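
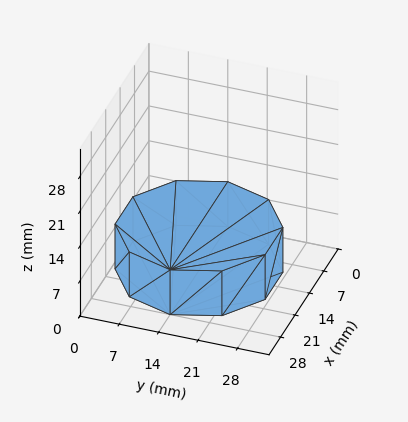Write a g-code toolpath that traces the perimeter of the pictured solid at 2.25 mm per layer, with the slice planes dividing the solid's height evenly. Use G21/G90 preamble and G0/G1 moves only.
Reading the render: the shape is a regular 10-sided prism (a cylinder approximated with 10 flat sides), circumscribed radius ≈ 14 mm, height ≈ 9 mm (dimensions read to the nearest mm from the axis ticks). For the g-code, the solid's height is divided into equal slices at the stated Δz and each level perimeter traced with G1 moves after a G0 lift.

; perimeter-only toolpath
G21 ; units = mm
G90 ; absolute positioning
G28 ; home
; layer 1
G0 Z2.25
G0 X28.00 Y14.00
G1 X25.33 Y22.23
G1 X18.33 Y27.31
G1 X9.67 Y27.31
G1 X2.67 Y22.23
G1 X0.00 Y14.00
G1 X2.67 Y5.77
G1 X9.67 Y0.69
G1 X18.33 Y0.69
G1 X25.33 Y5.77
G1 X28.00 Y14.00
; layer 2
G0 Z4.50
G0 X28.00 Y14.00
G1 X25.33 Y22.23
G1 X18.33 Y27.31
G1 X9.67 Y27.31
G1 X2.67 Y22.23
G1 X0.00 Y14.00
G1 X2.67 Y5.77
G1 X9.67 Y0.69
G1 X18.33 Y0.69
G1 X25.33 Y5.77
G1 X28.00 Y14.00
; layer 3
G0 Z6.75
G0 X28.00 Y14.00
G1 X25.33 Y22.23
G1 X18.33 Y27.31
G1 X9.67 Y27.31
G1 X2.67 Y22.23
G1 X0.00 Y14.00
G1 X2.67 Y5.77
G1 X9.67 Y0.69
G1 X18.33 Y0.69
G1 X25.33 Y5.77
G1 X28.00 Y14.00
; layer 4
G0 Z9.00
G0 X28.00 Y14.00
G1 X25.33 Y22.23
G1 X18.33 Y27.31
G1 X9.67 Y27.31
G1 X2.67 Y22.23
G1 X0.00 Y14.00
G1 X2.67 Y5.77
G1 X9.67 Y0.69
G1 X18.33 Y0.69
G1 X25.33 Y5.77
G1 X28.00 Y14.00
M2 ; end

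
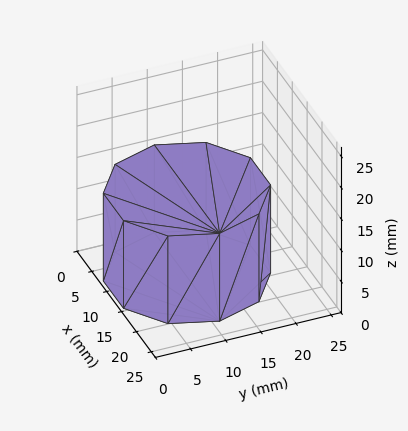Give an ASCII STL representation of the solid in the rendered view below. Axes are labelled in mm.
Reading the render: the shape is a regular 10-sided prism (a cylinder approximated with 10 flat sides), circumscribed radius ≈ 11 mm, height ≈ 14 mm (dimensions read to the nearest mm from the axis ticks). For the STL, each face is triangulated and given an outward normal.

solid part
  facet normal 0.0000 0.0000 -1.0000
    outer loop
      vertex 14.399 21.462 0.000
      vertex 19.899 17.466 0.000
      vertex 22.000 11.000 0.000
    endloop
  endfacet
  facet normal 0.0000 0.0000 -1.0000
    outer loop
      vertex 7.601 21.462 0.000
      vertex 14.399 21.462 0.000
      vertex 22.000 11.000 0.000
    endloop
  endfacet
  facet normal 0.0000 0.0000 -1.0000
    outer loop
      vertex 2.101 17.466 0.000
      vertex 7.601 21.462 0.000
      vertex 22.000 11.000 0.000
    endloop
  endfacet
  facet normal 0.0000 0.0000 -1.0000
    outer loop
      vertex 0.000 11.000 0.000
      vertex 2.101 17.466 0.000
      vertex 22.000 11.000 0.000
    endloop
  endfacet
  facet normal 0.0000 0.0000 -1.0000
    outer loop
      vertex 2.101 4.534 0.000
      vertex 0.000 11.000 0.000
      vertex 22.000 11.000 0.000
    endloop
  endfacet
  facet normal 0.0000 0.0000 -1.0000
    outer loop
      vertex 7.601 0.538 0.000
      vertex 2.101 4.534 0.000
      vertex 22.000 11.000 0.000
    endloop
  endfacet
  facet normal 0.0000 0.0000 -1.0000
    outer loop
      vertex 14.399 0.538 0.000
      vertex 7.601 0.538 0.000
      vertex 22.000 11.000 0.000
    endloop
  endfacet
  facet normal 0.0000 0.0000 -1.0000
    outer loop
      vertex 19.899 4.534 0.000
      vertex 14.399 0.538 0.000
      vertex 22.000 11.000 0.000
    endloop
  endfacet
  facet normal 0.0000 0.0000 1.0000
    outer loop
      vertex 22.000 11.000 14.000
      vertex 19.899 17.466 14.000
      vertex 14.399 21.462 14.000
    endloop
  endfacet
  facet normal 0.0000 0.0000 1.0000
    outer loop
      vertex 22.000 11.000 14.000
      vertex 14.399 21.462 14.000
      vertex 7.601 21.462 14.000
    endloop
  endfacet
  facet normal 0.0000 0.0000 1.0000
    outer loop
      vertex 22.000 11.000 14.000
      vertex 7.601 21.462 14.000
      vertex 2.101 17.466 14.000
    endloop
  endfacet
  facet normal 0.0000 0.0000 1.0000
    outer loop
      vertex 22.000 11.000 14.000
      vertex 2.101 17.466 14.000
      vertex 0.000 11.000 14.000
    endloop
  endfacet
  facet normal 0.0000 0.0000 1.0000
    outer loop
      vertex 22.000 11.000 14.000
      vertex 0.000 11.000 14.000
      vertex 2.101 4.534 14.000
    endloop
  endfacet
  facet normal 0.0000 0.0000 1.0000
    outer loop
      vertex 22.000 11.000 14.000
      vertex 2.101 4.534 14.000
      vertex 7.601 0.538 14.000
    endloop
  endfacet
  facet normal 0.0000 0.0000 1.0000
    outer loop
      vertex 22.000 11.000 14.000
      vertex 7.601 0.538 14.000
      vertex 14.399 0.538 14.000
    endloop
  endfacet
  facet normal 0.0000 0.0000 1.0000
    outer loop
      vertex 22.000 11.000 14.000
      vertex 14.399 0.538 14.000
      vertex 19.899 4.534 14.000
    endloop
  endfacet
  facet normal 0.9511 0.3090 0.0000
    outer loop
      vertex 22.000 11.000 0.000
      vertex 19.899 17.466 0.000
      vertex 19.899 17.466 14.000
    endloop
  endfacet
  facet normal 0.9511 0.3090 0.0000
    outer loop
      vertex 22.000 11.000 0.000
      vertex 19.899 17.466 14.000
      vertex 22.000 11.000 14.000
    endloop
  endfacet
  facet normal 0.5878 0.8090 0.0000
    outer loop
      vertex 19.899 17.466 0.000
      vertex 14.399 21.462 0.000
      vertex 14.399 21.462 14.000
    endloop
  endfacet
  facet normal 0.5878 0.8090 0.0000
    outer loop
      vertex 19.899 17.466 0.000
      vertex 14.399 21.462 14.000
      vertex 19.899 17.466 14.000
    endloop
  endfacet
  facet normal 0.0000 1.0000 0.0000
    outer loop
      vertex 14.399 21.462 0.000
      vertex 7.601 21.462 0.000
      vertex 7.601 21.462 14.000
    endloop
  endfacet
  facet normal 0.0000 1.0000 0.0000
    outer loop
      vertex 14.399 21.462 0.000
      vertex 7.601 21.462 14.000
      vertex 14.399 21.462 14.000
    endloop
  endfacet
  facet normal -0.5878 0.8090 0.0000
    outer loop
      vertex 7.601 21.462 0.000
      vertex 2.101 17.466 0.000
      vertex 2.101 17.466 14.000
    endloop
  endfacet
  facet normal -0.5878 0.8090 0.0000
    outer loop
      vertex 7.601 21.462 0.000
      vertex 2.101 17.466 14.000
      vertex 7.601 21.462 14.000
    endloop
  endfacet
  facet normal -0.9511 0.3090 0.0000
    outer loop
      vertex 2.101 17.466 0.000
      vertex 0.000 11.000 0.000
      vertex 0.000 11.000 14.000
    endloop
  endfacet
  facet normal -0.9511 0.3090 0.0000
    outer loop
      vertex 2.101 17.466 0.000
      vertex 0.000 11.000 14.000
      vertex 2.101 17.466 14.000
    endloop
  endfacet
  facet normal -0.9511 -0.3090 0.0000
    outer loop
      vertex 0.000 11.000 0.000
      vertex 2.101 4.534 0.000
      vertex 2.101 4.534 14.000
    endloop
  endfacet
  facet normal -0.9511 -0.3090 0.0000
    outer loop
      vertex 0.000 11.000 0.000
      vertex 2.101 4.534 14.000
      vertex 0.000 11.000 14.000
    endloop
  endfacet
  facet normal -0.5878 -0.8090 0.0000
    outer loop
      vertex 2.101 4.534 0.000
      vertex 7.601 0.538 0.000
      vertex 7.601 0.538 14.000
    endloop
  endfacet
  facet normal -0.5878 -0.8090 0.0000
    outer loop
      vertex 2.101 4.534 0.000
      vertex 7.601 0.538 14.000
      vertex 2.101 4.534 14.000
    endloop
  endfacet
  facet normal 0.0000 -1.0000 0.0000
    outer loop
      vertex 7.601 0.538 0.000
      vertex 14.399 0.538 0.000
      vertex 14.399 0.538 14.000
    endloop
  endfacet
  facet normal 0.0000 -1.0000 0.0000
    outer loop
      vertex 7.601 0.538 0.000
      vertex 14.399 0.538 14.000
      vertex 7.601 0.538 14.000
    endloop
  endfacet
  facet normal 0.5878 -0.8090 0.0000
    outer loop
      vertex 14.399 0.538 0.000
      vertex 19.899 4.534 0.000
      vertex 19.899 4.534 14.000
    endloop
  endfacet
  facet normal 0.5878 -0.8090 0.0000
    outer loop
      vertex 14.399 0.538 0.000
      vertex 19.899 4.534 14.000
      vertex 14.399 0.538 14.000
    endloop
  endfacet
  facet normal 0.9511 -0.3090 0.0000
    outer loop
      vertex 19.899 4.534 0.000
      vertex 22.000 11.000 0.000
      vertex 22.000 11.000 14.000
    endloop
  endfacet
  facet normal 0.9511 -0.3090 0.0000
    outer loop
      vertex 19.899 4.534 0.000
      vertex 22.000 11.000 14.000
      vertex 19.899 4.534 14.000
    endloop
  endfacet
endsolid part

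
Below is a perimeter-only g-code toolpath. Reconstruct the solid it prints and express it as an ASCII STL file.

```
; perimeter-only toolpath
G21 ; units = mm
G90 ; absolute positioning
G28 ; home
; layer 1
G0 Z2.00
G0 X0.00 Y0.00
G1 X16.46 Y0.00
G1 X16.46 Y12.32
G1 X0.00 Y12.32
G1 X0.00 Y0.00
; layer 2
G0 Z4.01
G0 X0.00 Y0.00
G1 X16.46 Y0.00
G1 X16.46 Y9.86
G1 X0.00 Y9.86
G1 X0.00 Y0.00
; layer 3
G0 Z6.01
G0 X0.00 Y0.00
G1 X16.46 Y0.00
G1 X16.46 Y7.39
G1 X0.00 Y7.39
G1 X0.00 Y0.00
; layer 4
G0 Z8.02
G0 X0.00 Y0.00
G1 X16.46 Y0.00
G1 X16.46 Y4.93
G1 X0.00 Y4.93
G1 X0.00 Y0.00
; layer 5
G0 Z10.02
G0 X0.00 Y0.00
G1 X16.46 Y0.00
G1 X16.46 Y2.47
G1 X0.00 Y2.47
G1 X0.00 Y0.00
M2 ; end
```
solid part
  facet normal 0.0000 0.0000 -1.0000
    outer loop
      vertex 16.46 14.79 0.00
      vertex 16.46 0.00 0.00
      vertex 0.00 0.00 0.00
    endloop
  endfacet
  facet normal 0.0000 0.0000 -1.0000
    outer loop
      vertex 0.00 14.79 0.00
      vertex 16.46 14.79 0.00
      vertex 0.00 0.00 0.00
    endloop
  endfacet
  facet normal 0.0000 -1.0000 0.0000
    outer loop
      vertex 0.00 0.00 0.00
      vertex 16.46 0.00 0.00
      vertex 16.46 0.00 12.03
    endloop
  endfacet
  facet normal 0.0000 -1.0000 0.0000
    outer loop
      vertex 0.00 0.00 0.00
      vertex 16.46 0.00 12.03
      vertex 0.00 0.00 12.03
    endloop
  endfacet
  facet normal 0.0000 0.6310 0.7758
    outer loop
      vertex 0.00 0.00 12.03
      vertex 16.46 0.00 12.03
      vertex 16.46 14.79 0.00
    endloop
  endfacet
  facet normal 0.0000 0.6310 0.7758
    outer loop
      vertex 0.00 0.00 12.03
      vertex 16.46 14.79 0.00
      vertex 0.00 14.79 0.00
    endloop
  endfacet
  facet normal -1.0000 0.0000 0.0000
    outer loop
      vertex 0.00 0.00 12.03
      vertex 0.00 14.79 0.00
      vertex 0.00 0.00 0.00
    endloop
  endfacet
  facet normal 1.0000 0.0000 0.0000
    outer loop
      vertex 16.46 0.00 0.00
      vertex 16.46 14.79 0.00
      vertex 16.46 0.00 12.03
    endloop
  endfacet
endsolid part

The G0 Z moves step by Δz≈2.00 mm. The G1 loops shrink linearly with z, so the solid tapers from its base footprint up to z≈12. Closing with a flat bottom cap and the tapered top and triangulating gives 8 facets — a wedge (ramp): 16.5 × 14.8 mm base, rising to 12 mm along the y=0 edge and sloping linearly to z=0 at y=14.8.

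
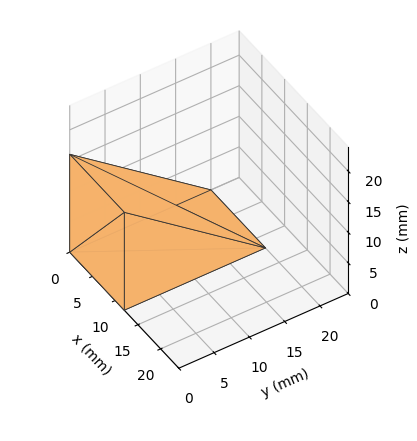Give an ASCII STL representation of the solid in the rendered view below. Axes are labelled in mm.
Reading the render: the shape is a wedge (ramp): 12 × 20 mm base, rising to 16 mm along the y=0 edge and sloping linearly to z=0 at y=20 (dimensions read to the nearest mm from the axis ticks). For the STL, each face is triangulated and given an outward normal.

solid part
  facet normal 0.0000 0.0000 -1.0000
    outer loop
      vertex 12.00 20.00 0.00
      vertex 12.00 0.00 0.00
      vertex 0.00 0.00 0.00
    endloop
  endfacet
  facet normal 0.0000 0.0000 -1.0000
    outer loop
      vertex 0.00 20.00 0.00
      vertex 12.00 20.00 0.00
      vertex 0.00 0.00 0.00
    endloop
  endfacet
  facet normal 0.0000 -1.0000 0.0000
    outer loop
      vertex 0.00 0.00 0.00
      vertex 12.00 0.00 0.00
      vertex 12.00 0.00 16.00
    endloop
  endfacet
  facet normal 0.0000 -1.0000 0.0000
    outer loop
      vertex 0.00 0.00 0.00
      vertex 12.00 0.00 16.00
      vertex 0.00 0.00 16.00
    endloop
  endfacet
  facet normal 0.0000 0.6247 0.7809
    outer loop
      vertex 0.00 0.00 16.00
      vertex 12.00 0.00 16.00
      vertex 12.00 20.00 0.00
    endloop
  endfacet
  facet normal 0.0000 0.6247 0.7809
    outer loop
      vertex 0.00 0.00 16.00
      vertex 12.00 20.00 0.00
      vertex 0.00 20.00 0.00
    endloop
  endfacet
  facet normal -1.0000 0.0000 0.0000
    outer loop
      vertex 0.00 0.00 16.00
      vertex 0.00 20.00 0.00
      vertex 0.00 0.00 0.00
    endloop
  endfacet
  facet normal 1.0000 0.0000 0.0000
    outer loop
      vertex 12.00 0.00 0.00
      vertex 12.00 20.00 0.00
      vertex 12.00 0.00 16.00
    endloop
  endfacet
endsolid part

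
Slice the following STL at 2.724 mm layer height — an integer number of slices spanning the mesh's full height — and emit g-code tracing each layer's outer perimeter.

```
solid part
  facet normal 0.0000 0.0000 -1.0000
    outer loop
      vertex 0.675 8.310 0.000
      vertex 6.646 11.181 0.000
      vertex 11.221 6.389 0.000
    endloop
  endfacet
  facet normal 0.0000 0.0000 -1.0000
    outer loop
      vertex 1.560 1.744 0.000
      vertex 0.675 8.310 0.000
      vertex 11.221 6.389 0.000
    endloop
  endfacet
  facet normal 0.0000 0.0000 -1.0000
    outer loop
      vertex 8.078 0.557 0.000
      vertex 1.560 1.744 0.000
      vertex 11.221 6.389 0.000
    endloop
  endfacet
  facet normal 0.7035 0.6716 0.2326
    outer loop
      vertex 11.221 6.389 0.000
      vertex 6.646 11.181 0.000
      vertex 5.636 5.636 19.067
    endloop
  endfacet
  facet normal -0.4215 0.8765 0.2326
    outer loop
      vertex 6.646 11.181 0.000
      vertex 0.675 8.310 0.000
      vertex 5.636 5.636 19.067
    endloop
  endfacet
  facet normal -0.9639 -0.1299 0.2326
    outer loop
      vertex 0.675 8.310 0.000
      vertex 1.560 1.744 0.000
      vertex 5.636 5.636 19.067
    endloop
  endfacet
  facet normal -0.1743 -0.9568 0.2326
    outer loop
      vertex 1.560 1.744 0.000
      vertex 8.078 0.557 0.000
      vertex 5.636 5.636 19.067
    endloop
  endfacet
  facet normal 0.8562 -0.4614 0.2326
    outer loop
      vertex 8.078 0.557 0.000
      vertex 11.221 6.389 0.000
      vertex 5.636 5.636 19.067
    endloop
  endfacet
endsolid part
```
; perimeter-only toolpath
G21 ; units = mm
G90 ; absolute positioning
G28 ; home
; layer 1
G0 Z2.724
G0 X10.423 Y6.281
G1 X6.502 Y10.389
G1 X1.384 Y7.928
G1 X2.142 Y2.300
G1 X7.729 Y1.283
G1 X10.423 Y6.281
; layer 2
G0 Z5.448
G0 X9.625 Y6.174
G1 X6.357 Y9.597
G1 X2.092 Y7.546
G1 X2.725 Y2.856
G1 X7.380 Y2.008
G1 X9.625 Y6.174
; layer 3
G0 Z8.172
G0 X8.827 Y6.066
G1 X6.213 Y8.805
G1 X2.801 Y7.164
G1 X3.307 Y3.412
G1 X7.031 Y2.734
G1 X8.827 Y6.066
; layer 4
G0 Z10.895
G0 X8.030 Y5.959
G1 X6.069 Y8.012
G1 X3.510 Y6.782
G1 X3.889 Y3.968
G1 X6.683 Y3.459
G1 X8.030 Y5.959
; layer 5
G0 Z13.619
G0 X7.232 Y5.851
G1 X5.925 Y7.220
G1 X4.219 Y6.400
G1 X4.471 Y4.524
G1 X6.334 Y4.185
G1 X7.232 Y5.851
; layer 6
G0 Z16.343
G0 X6.434 Y5.744
G1 X5.780 Y6.428
G1 X4.927 Y6.018
G1 X5.054 Y5.080
G1 X5.985 Y4.910
G1 X6.434 Y5.744
M2 ; end

The solid is a regular 5-sided pyramid, base circumscribed radius ≈ 5.64 mm, apex at z ≈ 19.1 mm. Slicing at Δz = 2.724 mm — 7 equal slices spanning the solid's height, so layer i sits at z = i·h/7 — gives 6 non-empty perimeters. Each is a 5-segment closed polygon; G0 lifts to the layer z and rapids to the start vertex, then G1 traces the edges. The cross-section shrinks linearly with z (the slice at the apex is degenerate and omitted).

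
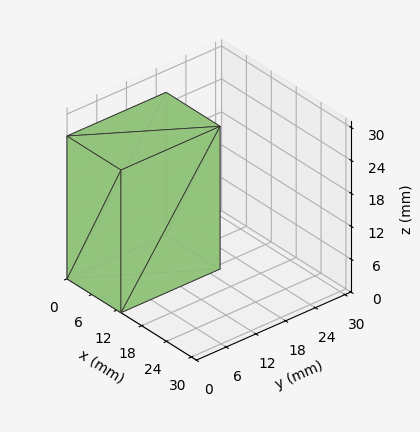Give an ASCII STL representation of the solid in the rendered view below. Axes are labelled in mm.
Reading the render: the shape is a rectangular box, roughly 13 × 20 mm footprint and 26 mm tall (dimensions read to the nearest mm from the axis ticks). For the STL, each face is triangulated and given an outward normal.

solid part
  facet normal 0.0000 0.0000 -1.0000
    outer loop
      vertex 13.0 20.0 0.0
      vertex 13.0 0.0 0.0
      vertex 0.0 0.0 0.0
    endloop
  endfacet
  facet normal 0.0000 0.0000 -1.0000
    outer loop
      vertex 0.0 20.0 0.0
      vertex 13.0 20.0 0.0
      vertex 0.0 0.0 0.0
    endloop
  endfacet
  facet normal 0.0000 0.0000 1.0000
    outer loop
      vertex 0.0 0.0 26.0
      vertex 13.0 0.0 26.0
      vertex 13.0 20.0 26.0
    endloop
  endfacet
  facet normal 0.0000 0.0000 1.0000
    outer loop
      vertex 0.0 0.0 26.0
      vertex 13.0 20.0 26.0
      vertex 0.0 20.0 26.0
    endloop
  endfacet
  facet normal 0.0000 -1.0000 0.0000
    outer loop
      vertex 0.0 0.0 0.0
      vertex 13.0 0.0 0.0
      vertex 13.0 0.0 26.0
    endloop
  endfacet
  facet normal 0.0000 -1.0000 0.0000
    outer loop
      vertex 0.0 0.0 0.0
      vertex 13.0 0.0 26.0
      vertex 0.0 0.0 26.0
    endloop
  endfacet
  facet normal 0.0000 1.0000 0.0000
    outer loop
      vertex 13.0 20.0 26.0
      vertex 13.0 20.0 0.0
      vertex 0.0 20.0 0.0
    endloop
  endfacet
  facet normal 0.0000 1.0000 0.0000
    outer loop
      vertex 0.0 20.0 26.0
      vertex 13.0 20.0 26.0
      vertex 0.0 20.0 0.0
    endloop
  endfacet
  facet normal -1.0000 0.0000 0.0000
    outer loop
      vertex 0.0 20.0 26.0
      vertex 0.0 20.0 0.0
      vertex 0.0 0.0 0.0
    endloop
  endfacet
  facet normal -1.0000 0.0000 0.0000
    outer loop
      vertex 0.0 0.0 26.0
      vertex 0.0 20.0 26.0
      vertex 0.0 0.0 0.0
    endloop
  endfacet
  facet normal 1.0000 0.0000 0.0000
    outer loop
      vertex 13.0 0.0 0.0
      vertex 13.0 20.0 0.0
      vertex 13.0 20.0 26.0
    endloop
  endfacet
  facet normal 1.0000 0.0000 0.0000
    outer loop
      vertex 13.0 0.0 0.0
      vertex 13.0 20.0 26.0
      vertex 13.0 0.0 26.0
    endloop
  endfacet
endsolid part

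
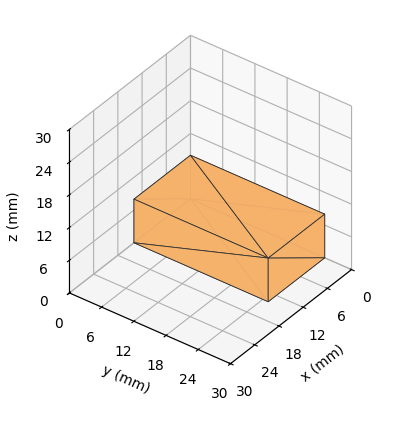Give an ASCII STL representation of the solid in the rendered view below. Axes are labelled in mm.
Reading the render: the shape is a rectangular box, roughly 14 × 25 mm footprint and 8 mm tall (dimensions read to the nearest mm from the axis ticks). For the STL, each face is triangulated and given an outward normal.

solid part
  facet normal 0.0000 0.0000 -1.0000
    outer loop
      vertex 14.00 25.00 0.00
      vertex 14.00 0.00 0.00
      vertex 0.00 0.00 0.00
    endloop
  endfacet
  facet normal 0.0000 0.0000 -1.0000
    outer loop
      vertex 0.00 25.00 0.00
      vertex 14.00 25.00 0.00
      vertex 0.00 0.00 0.00
    endloop
  endfacet
  facet normal 0.0000 0.0000 1.0000
    outer loop
      vertex 0.00 0.00 8.00
      vertex 14.00 0.00 8.00
      vertex 14.00 25.00 8.00
    endloop
  endfacet
  facet normal 0.0000 0.0000 1.0000
    outer loop
      vertex 0.00 0.00 8.00
      vertex 14.00 25.00 8.00
      vertex 0.00 25.00 8.00
    endloop
  endfacet
  facet normal 0.0000 -1.0000 0.0000
    outer loop
      vertex 0.00 0.00 0.00
      vertex 14.00 0.00 0.00
      vertex 14.00 0.00 8.00
    endloop
  endfacet
  facet normal 0.0000 -1.0000 0.0000
    outer loop
      vertex 0.00 0.00 0.00
      vertex 14.00 0.00 8.00
      vertex 0.00 0.00 8.00
    endloop
  endfacet
  facet normal 0.0000 1.0000 0.0000
    outer loop
      vertex 14.00 25.00 8.00
      vertex 14.00 25.00 0.00
      vertex 0.00 25.00 0.00
    endloop
  endfacet
  facet normal 0.0000 1.0000 0.0000
    outer loop
      vertex 0.00 25.00 8.00
      vertex 14.00 25.00 8.00
      vertex 0.00 25.00 0.00
    endloop
  endfacet
  facet normal -1.0000 0.0000 0.0000
    outer loop
      vertex 0.00 25.00 8.00
      vertex 0.00 25.00 0.00
      vertex 0.00 0.00 0.00
    endloop
  endfacet
  facet normal -1.0000 0.0000 0.0000
    outer loop
      vertex 0.00 0.00 8.00
      vertex 0.00 25.00 8.00
      vertex 0.00 0.00 0.00
    endloop
  endfacet
  facet normal 1.0000 0.0000 0.0000
    outer loop
      vertex 14.00 0.00 0.00
      vertex 14.00 25.00 0.00
      vertex 14.00 25.00 8.00
    endloop
  endfacet
  facet normal 1.0000 0.0000 0.0000
    outer loop
      vertex 14.00 0.00 0.00
      vertex 14.00 25.00 8.00
      vertex 14.00 0.00 8.00
    endloop
  endfacet
endsolid part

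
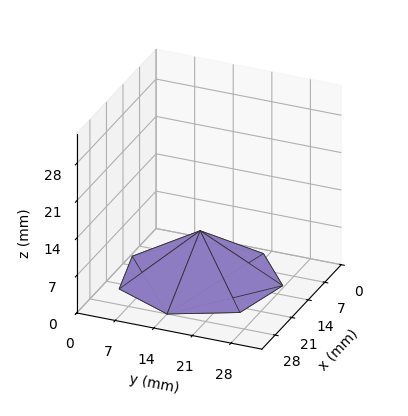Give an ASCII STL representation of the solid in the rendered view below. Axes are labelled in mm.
Reading the render: the shape is a regular 7-sided pyramid, base circumscribed radius ≈ 14 mm, apex at z ≈ 9 mm (dimensions read to the nearest mm from the axis ticks). For the STL, each face is triangulated and given an outward normal.

solid part
  facet normal 0.0000 0.0000 -1.0000
    outer loop
      vertex 10.885 27.649 0.000
      vertex 22.729 24.946 0.000
      vertex 28.000 14.000 0.000
    endloop
  endfacet
  facet normal 0.0000 0.0000 -1.0000
    outer loop
      vertex 1.386 20.074 0.000
      vertex 10.885 27.649 0.000
      vertex 28.000 14.000 0.000
    endloop
  endfacet
  facet normal 0.0000 0.0000 -1.0000
    outer loop
      vertex 1.386 7.926 0.000
      vertex 1.386 20.074 0.000
      vertex 28.000 14.000 0.000
    endloop
  endfacet
  facet normal 0.0000 0.0000 -1.0000
    outer loop
      vertex 10.885 0.351 0.000
      vertex 1.386 7.926 0.000
      vertex 28.000 14.000 0.000
    endloop
  endfacet
  facet normal 0.0000 0.0000 -1.0000
    outer loop
      vertex 22.729 3.054 0.000
      vertex 10.885 0.351 0.000
      vertex 28.000 14.000 0.000
    endloop
  endfacet
  facet normal 0.5233 0.2520 0.8140
    outer loop
      vertex 28.000 14.000 0.000
      vertex 22.729 24.946 0.000
      vertex 14.000 14.000 9.000
    endloop
  endfacet
  facet normal 0.1292 0.5663 0.8140
    outer loop
      vertex 22.729 24.946 0.000
      vertex 10.885 27.649 0.000
      vertex 14.000 14.000 9.000
    endloop
  endfacet
  facet normal -0.3621 0.4541 0.8140
    outer loop
      vertex 10.885 27.649 0.000
      vertex 1.386 20.074 0.000
      vertex 14.000 14.000 9.000
    endloop
  endfacet
  facet normal -0.5808 0.0000 0.8140
    outer loop
      vertex 1.386 20.074 0.000
      vertex 1.386 7.926 0.000
      vertex 14.000 14.000 9.000
    endloop
  endfacet
  facet normal -0.3621 -0.4541 0.8140
    outer loop
      vertex 1.386 7.926 0.000
      vertex 10.885 0.351 0.000
      vertex 14.000 14.000 9.000
    endloop
  endfacet
  facet normal 0.1292 -0.5663 0.8140
    outer loop
      vertex 10.885 0.351 0.000
      vertex 22.729 3.054 0.000
      vertex 14.000 14.000 9.000
    endloop
  endfacet
  facet normal 0.5233 -0.2520 0.8140
    outer loop
      vertex 22.729 3.054 0.000
      vertex 28.000 14.000 0.000
      vertex 14.000 14.000 9.000
    endloop
  endfacet
endsolid part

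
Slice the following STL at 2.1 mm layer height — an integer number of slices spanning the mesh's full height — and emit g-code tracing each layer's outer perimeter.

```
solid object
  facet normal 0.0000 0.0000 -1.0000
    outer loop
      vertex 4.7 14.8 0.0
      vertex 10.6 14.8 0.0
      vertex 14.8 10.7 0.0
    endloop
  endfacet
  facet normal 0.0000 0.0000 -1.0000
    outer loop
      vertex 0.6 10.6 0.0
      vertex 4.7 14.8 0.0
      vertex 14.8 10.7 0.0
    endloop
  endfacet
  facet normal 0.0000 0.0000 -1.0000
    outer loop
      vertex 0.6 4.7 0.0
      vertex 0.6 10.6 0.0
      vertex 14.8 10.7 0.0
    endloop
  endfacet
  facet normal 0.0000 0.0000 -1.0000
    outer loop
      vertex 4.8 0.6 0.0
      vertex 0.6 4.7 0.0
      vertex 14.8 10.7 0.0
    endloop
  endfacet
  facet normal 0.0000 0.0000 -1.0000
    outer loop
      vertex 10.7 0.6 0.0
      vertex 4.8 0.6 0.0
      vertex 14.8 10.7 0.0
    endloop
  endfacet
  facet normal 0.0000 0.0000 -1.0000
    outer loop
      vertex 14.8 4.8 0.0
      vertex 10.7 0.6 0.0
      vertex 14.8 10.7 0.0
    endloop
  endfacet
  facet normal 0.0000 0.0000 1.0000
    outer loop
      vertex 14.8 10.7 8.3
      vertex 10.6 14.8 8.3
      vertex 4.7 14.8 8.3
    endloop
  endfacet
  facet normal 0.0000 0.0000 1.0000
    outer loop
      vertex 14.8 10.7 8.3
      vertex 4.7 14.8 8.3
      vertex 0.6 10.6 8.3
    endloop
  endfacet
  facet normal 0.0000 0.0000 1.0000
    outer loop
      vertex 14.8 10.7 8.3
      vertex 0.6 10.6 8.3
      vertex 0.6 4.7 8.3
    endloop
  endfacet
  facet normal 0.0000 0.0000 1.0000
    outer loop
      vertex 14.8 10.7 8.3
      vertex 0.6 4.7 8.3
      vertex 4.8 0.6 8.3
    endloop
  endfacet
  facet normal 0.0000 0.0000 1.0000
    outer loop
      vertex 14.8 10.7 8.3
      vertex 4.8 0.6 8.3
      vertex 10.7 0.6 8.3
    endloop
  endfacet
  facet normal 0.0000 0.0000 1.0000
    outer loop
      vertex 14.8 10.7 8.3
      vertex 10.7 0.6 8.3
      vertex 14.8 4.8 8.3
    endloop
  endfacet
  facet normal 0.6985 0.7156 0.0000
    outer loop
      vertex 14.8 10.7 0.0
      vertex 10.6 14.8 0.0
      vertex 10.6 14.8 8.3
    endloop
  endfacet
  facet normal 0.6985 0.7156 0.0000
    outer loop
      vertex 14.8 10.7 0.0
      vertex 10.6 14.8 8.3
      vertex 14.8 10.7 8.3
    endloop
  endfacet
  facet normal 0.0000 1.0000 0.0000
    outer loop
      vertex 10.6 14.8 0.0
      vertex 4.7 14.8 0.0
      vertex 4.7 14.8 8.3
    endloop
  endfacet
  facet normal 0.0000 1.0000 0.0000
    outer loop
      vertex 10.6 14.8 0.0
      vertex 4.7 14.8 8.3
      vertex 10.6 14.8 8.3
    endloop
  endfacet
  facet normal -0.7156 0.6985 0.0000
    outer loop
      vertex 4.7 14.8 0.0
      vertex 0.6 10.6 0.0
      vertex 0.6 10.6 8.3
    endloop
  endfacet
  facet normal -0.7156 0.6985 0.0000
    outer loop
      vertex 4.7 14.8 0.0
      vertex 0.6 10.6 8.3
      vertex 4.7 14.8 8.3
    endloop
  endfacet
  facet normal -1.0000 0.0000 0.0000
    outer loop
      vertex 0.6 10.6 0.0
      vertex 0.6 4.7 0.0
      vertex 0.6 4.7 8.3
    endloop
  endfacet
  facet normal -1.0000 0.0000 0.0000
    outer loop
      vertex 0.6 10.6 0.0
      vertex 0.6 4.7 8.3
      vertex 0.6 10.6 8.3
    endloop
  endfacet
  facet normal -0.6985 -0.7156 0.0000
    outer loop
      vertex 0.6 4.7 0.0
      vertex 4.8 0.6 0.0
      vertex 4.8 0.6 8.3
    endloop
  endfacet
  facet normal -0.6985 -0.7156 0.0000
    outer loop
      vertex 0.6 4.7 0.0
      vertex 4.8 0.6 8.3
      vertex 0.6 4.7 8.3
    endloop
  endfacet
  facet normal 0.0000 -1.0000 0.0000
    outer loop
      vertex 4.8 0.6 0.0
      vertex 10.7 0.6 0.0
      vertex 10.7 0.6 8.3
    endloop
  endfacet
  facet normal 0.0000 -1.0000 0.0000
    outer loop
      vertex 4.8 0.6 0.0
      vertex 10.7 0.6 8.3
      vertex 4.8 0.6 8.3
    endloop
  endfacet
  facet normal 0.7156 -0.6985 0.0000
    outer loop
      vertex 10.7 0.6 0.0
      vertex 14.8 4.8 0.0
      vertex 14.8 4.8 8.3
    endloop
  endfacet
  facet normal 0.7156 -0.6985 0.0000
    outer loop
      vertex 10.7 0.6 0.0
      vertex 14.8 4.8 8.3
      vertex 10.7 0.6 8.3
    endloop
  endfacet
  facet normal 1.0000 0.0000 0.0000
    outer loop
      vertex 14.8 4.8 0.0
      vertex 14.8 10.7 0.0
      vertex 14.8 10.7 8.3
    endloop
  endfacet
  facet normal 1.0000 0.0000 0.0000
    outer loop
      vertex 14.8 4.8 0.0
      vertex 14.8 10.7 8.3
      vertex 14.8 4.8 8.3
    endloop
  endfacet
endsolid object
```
; perimeter-only toolpath
G21 ; units = mm
G90 ; absolute positioning
G28 ; home
; layer 1
G0 Z2.1
G0 X14.8 Y10.7
G1 X10.6 Y14.8
G1 X4.7 Y14.8
G1 X0.6 Y10.6
G1 X0.6 Y4.7
G1 X4.8 Y0.6
G1 X10.7 Y0.6
G1 X14.8 Y4.8
G1 X14.8 Y10.7
; layer 2
G0 Z4.2
G0 X14.8 Y10.7
G1 X10.6 Y14.8
G1 X4.7 Y14.8
G1 X0.6 Y10.6
G1 X0.6 Y4.7
G1 X4.8 Y0.6
G1 X10.7 Y0.6
G1 X14.8 Y4.8
G1 X14.8 Y10.7
; layer 3
G0 Z6.2
G0 X14.8 Y10.7
G1 X10.6 Y14.8
G1 X4.7 Y14.8
G1 X0.6 Y10.6
G1 X0.6 Y4.7
G1 X4.8 Y0.6
G1 X10.7 Y0.6
G1 X14.8 Y4.8
G1 X14.8 Y10.7
; layer 4
G0 Z8.3
G0 X14.8 Y10.7
G1 X10.6 Y14.8
G1 X4.7 Y14.8
G1 X0.6 Y10.6
G1 X0.6 Y4.7
G1 X4.8 Y0.6
G1 X10.7 Y0.6
G1 X14.8 Y4.8
G1 X14.8 Y10.7
M2 ; end

The solid is a regular 8-sided prism (a cylinder approximated with 8 flat sides), circumscribed radius ≈ 7.7 mm, height ≈ 8.3 mm. Slicing at Δz = 2.1 mm — 4 equal slices spanning the solid's height, so layer i sits at z = i·h/4 — gives 4 non-empty perimeters. Each is a 8-segment closed polygon; G0 lifts to the layer z and rapids to the start vertex, then G1 traces the edges.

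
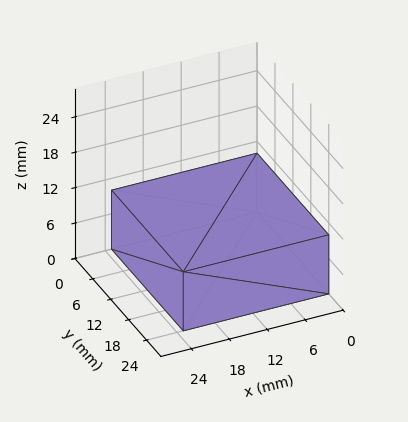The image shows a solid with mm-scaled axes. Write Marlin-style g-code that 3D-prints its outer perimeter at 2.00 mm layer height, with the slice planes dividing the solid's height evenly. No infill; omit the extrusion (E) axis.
Reading the render: the shape is a rectangular box, roughly 23 × 24 mm footprint and 10 mm tall (dimensions read to the nearest mm from the axis ticks). For the g-code, the solid's height is divided into equal slices at the stated Δz and each level perimeter traced with G1 moves after a G0 lift.

; perimeter-only toolpath
G21 ; units = mm
G90 ; absolute positioning
G28 ; home
; layer 1
G0 Z2.00
G0 X0.00 Y0.00
G1 X23.00 Y0.00
G1 X23.00 Y24.00
G1 X0.00 Y24.00
G1 X0.00 Y0.00
; layer 2
G0 Z4.00
G0 X0.00 Y0.00
G1 X23.00 Y0.00
G1 X23.00 Y24.00
G1 X0.00 Y24.00
G1 X0.00 Y0.00
; layer 3
G0 Z6.00
G0 X0.00 Y0.00
G1 X23.00 Y0.00
G1 X23.00 Y24.00
G1 X0.00 Y24.00
G1 X0.00 Y0.00
; layer 4
G0 Z8.00
G0 X0.00 Y0.00
G1 X23.00 Y0.00
G1 X23.00 Y24.00
G1 X0.00 Y24.00
G1 X0.00 Y0.00
; layer 5
G0 Z10.00
G0 X0.00 Y0.00
G1 X23.00 Y0.00
G1 X23.00 Y24.00
G1 X0.00 Y24.00
G1 X0.00 Y0.00
M2 ; end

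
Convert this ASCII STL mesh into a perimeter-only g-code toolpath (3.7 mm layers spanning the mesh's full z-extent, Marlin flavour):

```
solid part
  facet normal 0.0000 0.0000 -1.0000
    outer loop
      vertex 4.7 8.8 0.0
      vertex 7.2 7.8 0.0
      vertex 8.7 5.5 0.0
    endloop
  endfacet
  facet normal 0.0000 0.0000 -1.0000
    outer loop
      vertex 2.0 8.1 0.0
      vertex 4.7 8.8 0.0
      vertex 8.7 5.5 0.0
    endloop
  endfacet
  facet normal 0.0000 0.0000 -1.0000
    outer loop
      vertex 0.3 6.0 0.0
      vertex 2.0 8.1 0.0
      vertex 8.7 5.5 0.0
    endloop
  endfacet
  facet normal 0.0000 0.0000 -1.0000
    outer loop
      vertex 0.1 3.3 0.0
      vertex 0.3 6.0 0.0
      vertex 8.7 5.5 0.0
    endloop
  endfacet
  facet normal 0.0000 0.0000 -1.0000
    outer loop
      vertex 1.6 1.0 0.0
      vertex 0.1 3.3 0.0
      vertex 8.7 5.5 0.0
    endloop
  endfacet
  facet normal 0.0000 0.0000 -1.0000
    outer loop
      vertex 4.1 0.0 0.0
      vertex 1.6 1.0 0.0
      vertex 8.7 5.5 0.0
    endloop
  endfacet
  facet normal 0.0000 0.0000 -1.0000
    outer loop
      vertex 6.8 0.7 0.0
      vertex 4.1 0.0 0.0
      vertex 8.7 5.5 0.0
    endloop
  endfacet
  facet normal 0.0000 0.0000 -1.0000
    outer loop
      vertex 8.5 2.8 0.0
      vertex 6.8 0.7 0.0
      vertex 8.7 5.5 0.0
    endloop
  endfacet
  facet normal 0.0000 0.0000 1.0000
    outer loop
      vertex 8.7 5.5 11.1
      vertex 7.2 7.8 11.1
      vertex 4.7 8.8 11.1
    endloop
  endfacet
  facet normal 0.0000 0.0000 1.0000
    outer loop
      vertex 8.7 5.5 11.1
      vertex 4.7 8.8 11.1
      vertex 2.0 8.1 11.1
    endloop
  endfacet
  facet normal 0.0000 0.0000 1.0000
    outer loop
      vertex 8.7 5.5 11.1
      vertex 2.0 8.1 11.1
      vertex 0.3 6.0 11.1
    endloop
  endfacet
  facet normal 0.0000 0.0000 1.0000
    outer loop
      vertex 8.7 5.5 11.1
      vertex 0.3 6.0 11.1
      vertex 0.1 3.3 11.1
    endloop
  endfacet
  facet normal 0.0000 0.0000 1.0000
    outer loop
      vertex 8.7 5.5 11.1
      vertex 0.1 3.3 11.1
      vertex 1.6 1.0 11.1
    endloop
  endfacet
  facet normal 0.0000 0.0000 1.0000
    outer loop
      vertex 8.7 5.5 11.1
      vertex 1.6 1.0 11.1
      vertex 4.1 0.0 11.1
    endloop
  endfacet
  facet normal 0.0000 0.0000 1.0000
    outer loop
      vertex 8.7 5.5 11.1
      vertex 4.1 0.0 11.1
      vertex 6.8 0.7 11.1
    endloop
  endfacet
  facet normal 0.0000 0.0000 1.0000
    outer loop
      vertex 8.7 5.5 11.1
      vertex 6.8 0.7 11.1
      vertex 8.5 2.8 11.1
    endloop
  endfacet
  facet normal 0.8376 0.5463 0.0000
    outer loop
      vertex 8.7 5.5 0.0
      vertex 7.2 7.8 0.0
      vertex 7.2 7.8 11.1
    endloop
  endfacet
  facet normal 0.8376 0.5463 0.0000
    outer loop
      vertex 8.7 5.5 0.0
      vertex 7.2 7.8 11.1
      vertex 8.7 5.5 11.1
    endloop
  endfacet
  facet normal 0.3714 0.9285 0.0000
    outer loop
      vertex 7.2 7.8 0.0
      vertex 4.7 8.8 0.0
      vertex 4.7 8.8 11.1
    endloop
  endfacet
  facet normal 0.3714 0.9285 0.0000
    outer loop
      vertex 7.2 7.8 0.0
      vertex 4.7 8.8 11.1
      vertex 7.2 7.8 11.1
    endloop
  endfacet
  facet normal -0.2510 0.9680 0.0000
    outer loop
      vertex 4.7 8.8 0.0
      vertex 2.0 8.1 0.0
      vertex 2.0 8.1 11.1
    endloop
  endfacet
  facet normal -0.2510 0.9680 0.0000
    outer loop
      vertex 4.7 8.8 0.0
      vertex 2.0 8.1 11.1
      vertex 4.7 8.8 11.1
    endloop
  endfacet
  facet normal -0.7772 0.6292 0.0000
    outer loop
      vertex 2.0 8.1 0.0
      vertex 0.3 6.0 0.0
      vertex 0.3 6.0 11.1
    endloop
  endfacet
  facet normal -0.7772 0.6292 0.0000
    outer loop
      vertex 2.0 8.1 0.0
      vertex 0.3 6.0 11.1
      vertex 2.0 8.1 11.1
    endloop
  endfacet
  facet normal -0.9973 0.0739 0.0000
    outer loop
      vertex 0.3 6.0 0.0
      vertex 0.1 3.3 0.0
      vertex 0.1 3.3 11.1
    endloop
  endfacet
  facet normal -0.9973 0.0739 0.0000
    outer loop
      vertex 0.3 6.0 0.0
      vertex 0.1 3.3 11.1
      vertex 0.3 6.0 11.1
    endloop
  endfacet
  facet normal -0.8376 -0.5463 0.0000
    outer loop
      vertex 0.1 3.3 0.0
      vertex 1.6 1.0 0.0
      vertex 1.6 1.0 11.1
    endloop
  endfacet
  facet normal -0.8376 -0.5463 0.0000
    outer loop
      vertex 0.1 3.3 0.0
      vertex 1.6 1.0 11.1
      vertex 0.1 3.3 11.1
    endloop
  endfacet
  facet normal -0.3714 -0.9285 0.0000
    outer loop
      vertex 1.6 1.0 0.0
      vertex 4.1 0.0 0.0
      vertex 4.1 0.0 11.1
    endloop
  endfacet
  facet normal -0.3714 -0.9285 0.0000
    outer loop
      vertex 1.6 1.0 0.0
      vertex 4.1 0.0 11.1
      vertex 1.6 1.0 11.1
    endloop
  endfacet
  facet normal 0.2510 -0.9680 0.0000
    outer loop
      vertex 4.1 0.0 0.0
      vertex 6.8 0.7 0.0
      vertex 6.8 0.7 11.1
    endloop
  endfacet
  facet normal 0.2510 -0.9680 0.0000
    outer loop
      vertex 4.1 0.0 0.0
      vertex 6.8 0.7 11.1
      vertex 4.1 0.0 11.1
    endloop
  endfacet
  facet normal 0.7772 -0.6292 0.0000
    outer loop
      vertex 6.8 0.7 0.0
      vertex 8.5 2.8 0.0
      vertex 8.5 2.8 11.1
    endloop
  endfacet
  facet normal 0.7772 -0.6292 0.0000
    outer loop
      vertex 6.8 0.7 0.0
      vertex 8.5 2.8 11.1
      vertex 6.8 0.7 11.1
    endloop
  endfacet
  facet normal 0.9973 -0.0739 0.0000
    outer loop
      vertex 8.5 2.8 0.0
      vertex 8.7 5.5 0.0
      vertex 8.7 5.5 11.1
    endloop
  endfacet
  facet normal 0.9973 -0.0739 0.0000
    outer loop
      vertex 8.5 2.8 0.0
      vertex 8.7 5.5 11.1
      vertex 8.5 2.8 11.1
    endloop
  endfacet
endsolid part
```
; perimeter-only toolpath
G21 ; units = mm
G90 ; absolute positioning
G28 ; home
; layer 1
G0 Z3.7
G0 X8.7 Y5.5
G1 X7.2 Y7.8
G1 X4.7 Y8.8
G1 X2.0 Y8.1
G1 X0.3 Y6.0
G1 X0.1 Y3.3
G1 X1.6 Y1.0
G1 X4.1 Y0.0
G1 X6.8 Y0.7
G1 X8.5 Y2.8
G1 X8.7 Y5.5
; layer 2
G0 Z7.4
G0 X8.7 Y5.5
G1 X7.2 Y7.8
G1 X4.7 Y8.8
G1 X2.0 Y8.1
G1 X0.3 Y6.0
G1 X0.1 Y3.3
G1 X1.6 Y1.0
G1 X4.1 Y0.0
G1 X6.8 Y0.7
G1 X8.5 Y2.8
G1 X8.7 Y5.5
; layer 3
G0 Z11.1
G0 X8.7 Y5.5
G1 X7.2 Y7.8
G1 X4.7 Y8.8
G1 X2.0 Y8.1
G1 X0.3 Y6.0
G1 X0.1 Y3.3
G1 X1.6 Y1.0
G1 X4.1 Y0.0
G1 X6.8 Y0.7
G1 X8.5 Y2.8
G1 X8.7 Y5.5
M2 ; end

The solid is a regular 10-sided prism (a cylinder approximated with 10 flat sides), circumscribed radius ≈ 4.4 mm, height ≈ 11.1 mm. Slicing at Δz = 3.7 mm — 3 equal slices spanning the solid's height, so layer i sits at z = i·h/3 — gives 3 non-empty perimeters. Each is a 10-segment closed polygon; G0 lifts to the layer z and rapids to the start vertex, then G1 traces the edges.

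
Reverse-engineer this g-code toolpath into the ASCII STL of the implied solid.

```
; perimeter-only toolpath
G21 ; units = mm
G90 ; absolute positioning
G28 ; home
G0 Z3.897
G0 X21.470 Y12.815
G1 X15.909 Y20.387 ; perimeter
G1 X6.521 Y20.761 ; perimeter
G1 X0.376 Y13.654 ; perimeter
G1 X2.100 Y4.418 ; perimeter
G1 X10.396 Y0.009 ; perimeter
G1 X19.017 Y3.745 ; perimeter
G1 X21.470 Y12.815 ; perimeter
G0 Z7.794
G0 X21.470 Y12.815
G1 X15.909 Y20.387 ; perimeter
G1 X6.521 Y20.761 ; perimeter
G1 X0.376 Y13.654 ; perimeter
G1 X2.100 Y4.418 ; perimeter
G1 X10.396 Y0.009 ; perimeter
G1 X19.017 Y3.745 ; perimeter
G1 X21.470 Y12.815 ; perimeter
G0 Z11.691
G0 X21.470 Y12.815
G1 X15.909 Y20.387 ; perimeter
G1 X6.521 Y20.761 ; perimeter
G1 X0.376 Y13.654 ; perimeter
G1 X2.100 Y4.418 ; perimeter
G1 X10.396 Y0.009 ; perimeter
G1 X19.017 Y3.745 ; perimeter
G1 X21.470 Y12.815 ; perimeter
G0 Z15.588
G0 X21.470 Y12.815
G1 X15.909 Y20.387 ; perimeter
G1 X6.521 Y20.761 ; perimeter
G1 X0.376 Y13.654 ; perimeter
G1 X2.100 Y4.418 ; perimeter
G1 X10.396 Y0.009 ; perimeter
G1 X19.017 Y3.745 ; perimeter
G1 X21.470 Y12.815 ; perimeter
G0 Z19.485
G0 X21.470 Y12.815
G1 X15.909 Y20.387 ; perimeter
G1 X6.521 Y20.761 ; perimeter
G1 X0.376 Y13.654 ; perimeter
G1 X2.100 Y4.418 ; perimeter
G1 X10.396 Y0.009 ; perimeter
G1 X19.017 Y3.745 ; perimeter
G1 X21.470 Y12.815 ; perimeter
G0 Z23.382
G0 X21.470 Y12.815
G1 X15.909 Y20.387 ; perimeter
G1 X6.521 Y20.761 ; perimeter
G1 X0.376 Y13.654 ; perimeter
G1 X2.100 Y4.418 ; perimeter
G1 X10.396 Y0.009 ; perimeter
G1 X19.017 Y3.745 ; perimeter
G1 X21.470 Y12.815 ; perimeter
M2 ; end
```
solid part
  facet normal 0.0000 0.0000 -1.0000
    outer loop
      vertex 6.521 20.761 0.000
      vertex 15.909 20.387 0.000
      vertex 21.470 12.815 0.000
    endloop
  endfacet
  facet normal 0.0000 0.0000 -1.0000
    outer loop
      vertex 0.376 13.654 0.000
      vertex 6.521 20.761 0.000
      vertex 21.470 12.815 0.000
    endloop
  endfacet
  facet normal 0.0000 0.0000 -1.0000
    outer loop
      vertex 2.100 4.418 0.000
      vertex 0.376 13.654 0.000
      vertex 21.470 12.815 0.000
    endloop
  endfacet
  facet normal 0.0000 0.0000 -1.0000
    outer loop
      vertex 10.396 0.009 0.000
      vertex 2.100 4.418 0.000
      vertex 21.470 12.815 0.000
    endloop
  endfacet
  facet normal 0.0000 0.0000 -1.0000
    outer loop
      vertex 19.017 3.745 0.000
      vertex 10.396 0.009 0.000
      vertex 21.470 12.815 0.000
    endloop
  endfacet
  facet normal 0.0000 0.0000 1.0000
    outer loop
      vertex 21.470 12.815 23.382
      vertex 15.909 20.387 23.382
      vertex 6.521 20.761 23.382
    endloop
  endfacet
  facet normal 0.0000 0.0000 1.0000
    outer loop
      vertex 21.470 12.815 23.382
      vertex 6.521 20.761 23.382
      vertex 0.376 13.654 23.382
    endloop
  endfacet
  facet normal 0.0000 0.0000 1.0000
    outer loop
      vertex 21.470 12.815 23.382
      vertex 0.376 13.654 23.382
      vertex 2.100 4.418 23.382
    endloop
  endfacet
  facet normal 0.0000 0.0000 1.0000
    outer loop
      vertex 21.470 12.815 23.382
      vertex 2.100 4.418 23.382
      vertex 10.396 0.009 23.382
    endloop
  endfacet
  facet normal 0.0000 0.0000 1.0000
    outer loop
      vertex 21.470 12.815 23.382
      vertex 10.396 0.009 23.382
      vertex 19.017 3.745 23.382
    endloop
  endfacet
  facet normal 0.8060 0.5919 0.0000
    outer loop
      vertex 21.470 12.815 0.000
      vertex 15.909 20.387 0.000
      vertex 15.909 20.387 23.382
    endloop
  endfacet
  facet normal 0.8060 0.5919 0.0000
    outer loop
      vertex 21.470 12.815 0.000
      vertex 15.909 20.387 23.382
      vertex 21.470 12.815 23.382
    endloop
  endfacet
  facet normal 0.0398 0.9992 0.0000
    outer loop
      vertex 15.909 20.387 0.000
      vertex 6.521 20.761 0.000
      vertex 6.521 20.761 23.382
    endloop
  endfacet
  facet normal 0.0398 0.9992 0.0000
    outer loop
      vertex 15.909 20.387 0.000
      vertex 6.521 20.761 23.382
      vertex 15.909 20.387 23.382
    endloop
  endfacet
  facet normal -0.7564 0.6541 0.0000
    outer loop
      vertex 6.521 20.761 0.000
      vertex 0.376 13.654 0.000
      vertex 0.376 13.654 23.382
    endloop
  endfacet
  facet normal -0.7564 0.6541 0.0000
    outer loop
      vertex 6.521 20.761 0.000
      vertex 0.376 13.654 23.382
      vertex 6.521 20.761 23.382
    endloop
  endfacet
  facet normal -0.9830 -0.1835 0.0000
    outer loop
      vertex 0.376 13.654 0.000
      vertex 2.100 4.418 0.000
      vertex 2.100 4.418 23.382
    endloop
  endfacet
  facet normal -0.9830 -0.1835 0.0000
    outer loop
      vertex 0.376 13.654 0.000
      vertex 2.100 4.418 23.382
      vertex 0.376 13.654 23.382
    endloop
  endfacet
  facet normal -0.4693 -0.8830 0.0000
    outer loop
      vertex 2.100 4.418 0.000
      vertex 10.396 0.009 0.000
      vertex 10.396 0.009 23.382
    endloop
  endfacet
  facet normal -0.4693 -0.8830 0.0000
    outer loop
      vertex 2.100 4.418 0.000
      vertex 10.396 0.009 23.382
      vertex 2.100 4.418 23.382
    endloop
  endfacet
  facet normal 0.3976 -0.9175 0.0000
    outer loop
      vertex 10.396 0.009 0.000
      vertex 19.017 3.745 0.000
      vertex 19.017 3.745 23.382
    endloop
  endfacet
  facet normal 0.3976 -0.9175 0.0000
    outer loop
      vertex 10.396 0.009 0.000
      vertex 19.017 3.745 23.382
      vertex 10.396 0.009 23.382
    endloop
  endfacet
  facet normal 0.9653 -0.2611 0.0000
    outer loop
      vertex 19.017 3.745 0.000
      vertex 21.470 12.815 0.000
      vertex 21.470 12.815 23.382
    endloop
  endfacet
  facet normal 0.9653 -0.2611 0.0000
    outer loop
      vertex 19.017 3.745 0.000
      vertex 21.470 12.815 23.382
      vertex 19.017 3.745 23.382
    endloop
  endfacet
endsolid part

The G0 Z moves step by Δz≈3.897 mm. Every layer's G1 loop is the same polygon, so the solid is a straight extrusion of it from z=0 to z≈23.4. Closing with flat bottom and top caps and triangulating gives 24 facets — a regular 7-sided prism (a cylinder approximated with 7 flat sides), circumscribed radius ≈ 10.8 mm, height ≈ 23.4 mm.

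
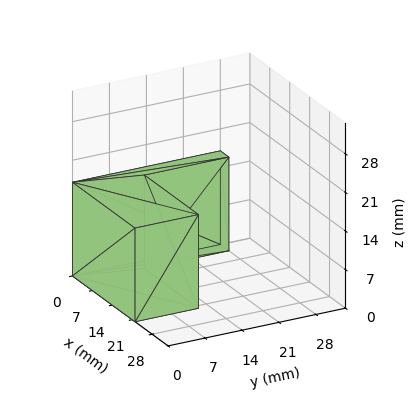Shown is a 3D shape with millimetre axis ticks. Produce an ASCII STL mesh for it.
Reading the render: the shape is an L-shaped prism: outer 22 × 28 mm, arm thicknesses ≈ 12 mm (horizontal) and 3 mm (vertical), extruded 17 mm in z (dimensions read to the nearest mm from the axis ticks). For the STL, each face is triangulated and given an outward normal.

solid part
  facet normal 0.0000 0.0000 -1.0000
    outer loop
      vertex 22.0 12.0 0.0
      vertex 22.0 0.0 0.0
      vertex 0.0 0.0 0.0
    endloop
  endfacet
  facet normal 0.0000 0.0000 -1.0000
    outer loop
      vertex 3.0 12.0 0.0
      vertex 22.0 12.0 0.0
      vertex 0.0 0.0 0.0
    endloop
  endfacet
  facet normal 0.0000 0.0000 -1.0000
    outer loop
      vertex 3.0 28.0 0.0
      vertex 3.0 12.0 0.0
      vertex 0.0 0.0 0.0
    endloop
  endfacet
  facet normal 0.0000 0.0000 -1.0000
    outer loop
      vertex 0.0 28.0 0.0
      vertex 3.0 28.0 0.0
      vertex 0.0 0.0 0.0
    endloop
  endfacet
  facet normal 0.0000 0.0000 1.0000
    outer loop
      vertex 0.0 0.0 17.0
      vertex 22.0 0.0 17.0
      vertex 22.0 12.0 17.0
    endloop
  endfacet
  facet normal 0.0000 0.0000 1.0000
    outer loop
      vertex 0.0 0.0 17.0
      vertex 22.0 12.0 17.0
      vertex 3.0 12.0 17.0
    endloop
  endfacet
  facet normal 0.0000 0.0000 1.0000
    outer loop
      vertex 0.0 0.0 17.0
      vertex 3.0 12.0 17.0
      vertex 3.0 28.0 17.0
    endloop
  endfacet
  facet normal 0.0000 0.0000 1.0000
    outer loop
      vertex 0.0 0.0 17.0
      vertex 3.0 28.0 17.0
      vertex 0.0 28.0 17.0
    endloop
  endfacet
  facet normal 0.0000 -1.0000 0.0000
    outer loop
      vertex 0.0 0.0 0.0
      vertex 22.0 0.0 0.0
      vertex 22.0 0.0 17.0
    endloop
  endfacet
  facet normal 0.0000 -1.0000 0.0000
    outer loop
      vertex 0.0 0.0 0.0
      vertex 22.0 0.0 17.0
      vertex 0.0 0.0 17.0
    endloop
  endfacet
  facet normal 1.0000 0.0000 0.0000
    outer loop
      vertex 22.0 0.0 0.0
      vertex 22.0 12.0 0.0
      vertex 22.0 12.0 17.0
    endloop
  endfacet
  facet normal 1.0000 0.0000 0.0000
    outer loop
      vertex 22.0 0.0 0.0
      vertex 22.0 12.0 17.0
      vertex 22.0 0.0 17.0
    endloop
  endfacet
  facet normal 0.0000 1.0000 0.0000
    outer loop
      vertex 22.0 12.0 0.0
      vertex 3.0 12.0 0.0
      vertex 3.0 12.0 17.0
    endloop
  endfacet
  facet normal 0.0000 1.0000 0.0000
    outer loop
      vertex 22.0 12.0 0.0
      vertex 3.0 12.0 17.0
      vertex 22.0 12.0 17.0
    endloop
  endfacet
  facet normal 1.0000 0.0000 0.0000
    outer loop
      vertex 3.0 12.0 0.0
      vertex 3.0 28.0 0.0
      vertex 3.0 28.0 17.0
    endloop
  endfacet
  facet normal 1.0000 0.0000 0.0000
    outer loop
      vertex 3.0 12.0 0.0
      vertex 3.0 28.0 17.0
      vertex 3.0 12.0 17.0
    endloop
  endfacet
  facet normal 0.0000 1.0000 0.0000
    outer loop
      vertex 3.0 28.0 0.0
      vertex 0.0 28.0 0.0
      vertex 0.0 28.0 17.0
    endloop
  endfacet
  facet normal 0.0000 1.0000 0.0000
    outer loop
      vertex 3.0 28.0 0.0
      vertex 0.0 28.0 17.0
      vertex 3.0 28.0 17.0
    endloop
  endfacet
  facet normal -1.0000 0.0000 0.0000
    outer loop
      vertex 0.0 28.0 0.0
      vertex 0.0 0.0 0.0
      vertex 0.0 0.0 17.0
    endloop
  endfacet
  facet normal -1.0000 0.0000 0.0000
    outer loop
      vertex 0.0 28.0 0.0
      vertex 0.0 0.0 17.0
      vertex 0.0 28.0 17.0
    endloop
  endfacet
endsolid part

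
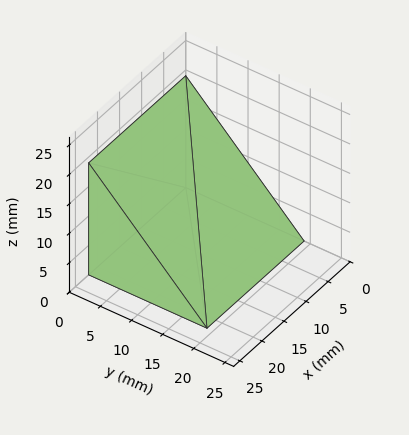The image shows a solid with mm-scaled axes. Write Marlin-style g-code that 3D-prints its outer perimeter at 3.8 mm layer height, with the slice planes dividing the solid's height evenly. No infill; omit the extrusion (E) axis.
Reading the render: the shape is a wedge (ramp): 22 × 19 mm base, rising to 19 mm along the y=0 edge and sloping linearly to z=0 at y=19 (dimensions read to the nearest mm from the axis ticks). For the g-code, the solid's height is divided into equal slices at the stated Δz and each level perimeter traced with G1 moves after a G0 lift.

; perimeter-only toolpath
G21 ; units = mm
G90 ; absolute positioning
G28 ; home
; layer 1
G0 Z3.8
G0 X0.0 Y0.0
G1 X22.0 Y0.0
G1 X22.0 Y15.2
G1 X0.0 Y15.2
G1 X0.0 Y0.0
; layer 2
G0 Z7.6
G0 X0.0 Y0.0
G1 X22.0 Y0.0
G1 X22.0 Y11.4
G1 X0.0 Y11.4
G1 X0.0 Y0.0
; layer 3
G0 Z11.4
G0 X0.0 Y0.0
G1 X22.0 Y0.0
G1 X22.0 Y7.6
G1 X0.0 Y7.6
G1 X0.0 Y0.0
; layer 4
G0 Z15.2
G0 X0.0 Y0.0
G1 X22.0 Y0.0
G1 X22.0 Y3.8
G1 X0.0 Y3.8
G1 X0.0 Y0.0
M2 ; end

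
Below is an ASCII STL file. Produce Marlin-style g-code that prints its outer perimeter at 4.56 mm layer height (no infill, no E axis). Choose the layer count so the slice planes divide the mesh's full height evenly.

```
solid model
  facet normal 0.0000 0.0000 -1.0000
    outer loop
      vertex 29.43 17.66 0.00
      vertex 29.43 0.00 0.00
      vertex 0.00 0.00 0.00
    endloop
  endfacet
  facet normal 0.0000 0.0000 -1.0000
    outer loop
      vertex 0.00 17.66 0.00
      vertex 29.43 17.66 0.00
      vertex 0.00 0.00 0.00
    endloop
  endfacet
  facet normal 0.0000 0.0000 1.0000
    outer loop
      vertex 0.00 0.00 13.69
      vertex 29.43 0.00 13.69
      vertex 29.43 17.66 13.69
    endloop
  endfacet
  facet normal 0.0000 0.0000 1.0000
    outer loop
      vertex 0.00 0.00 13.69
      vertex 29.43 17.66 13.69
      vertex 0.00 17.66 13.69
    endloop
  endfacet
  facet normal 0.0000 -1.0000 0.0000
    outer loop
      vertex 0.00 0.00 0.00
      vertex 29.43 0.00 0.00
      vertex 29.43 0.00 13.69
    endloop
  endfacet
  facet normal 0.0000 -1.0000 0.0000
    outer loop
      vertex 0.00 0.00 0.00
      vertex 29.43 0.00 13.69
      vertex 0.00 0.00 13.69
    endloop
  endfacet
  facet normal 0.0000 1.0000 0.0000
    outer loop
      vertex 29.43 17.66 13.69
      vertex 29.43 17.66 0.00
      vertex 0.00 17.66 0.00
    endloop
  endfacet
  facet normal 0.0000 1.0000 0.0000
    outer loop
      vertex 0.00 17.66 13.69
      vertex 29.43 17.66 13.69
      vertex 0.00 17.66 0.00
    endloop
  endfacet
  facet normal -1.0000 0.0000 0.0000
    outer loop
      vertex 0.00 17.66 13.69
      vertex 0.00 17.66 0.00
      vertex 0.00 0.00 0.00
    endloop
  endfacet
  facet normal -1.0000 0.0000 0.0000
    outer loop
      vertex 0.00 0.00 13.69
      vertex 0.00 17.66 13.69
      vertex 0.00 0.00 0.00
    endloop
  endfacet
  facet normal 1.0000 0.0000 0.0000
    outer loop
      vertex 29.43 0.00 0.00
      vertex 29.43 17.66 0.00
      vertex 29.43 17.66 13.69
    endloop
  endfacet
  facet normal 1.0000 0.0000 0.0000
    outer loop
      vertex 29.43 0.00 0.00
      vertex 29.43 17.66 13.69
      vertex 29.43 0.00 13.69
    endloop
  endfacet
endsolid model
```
; perimeter-only toolpath
G21 ; units = mm
G90 ; absolute positioning
G28 ; home
; layer 1
G0 Z4.56
G0 X0.00 Y0.00
G1 X29.43 Y0.00
G1 X29.43 Y17.66
G1 X0.00 Y17.66
G1 X0.00 Y0.00
; layer 2
G0 Z9.13
G0 X0.00 Y0.00
G1 X29.43 Y0.00
G1 X29.43 Y17.66
G1 X0.00 Y17.66
G1 X0.00 Y0.00
; layer 3
G0 Z13.69
G0 X0.00 Y0.00
G1 X29.43 Y0.00
G1 X29.43 Y17.66
G1 X0.00 Y17.66
G1 X0.00 Y0.00
M2 ; end

The solid is a rectangular box, roughly 29.4 × 17.7 mm footprint and 13.7 mm tall. Slicing at Δz = 4.56 mm — 3 equal slices spanning the solid's height, so layer i sits at z = i·h/3 — gives 3 non-empty perimeters. Each is a 4-segment closed polygon; G0 lifts to the layer z and rapids to the start vertex, then G1 traces the edges.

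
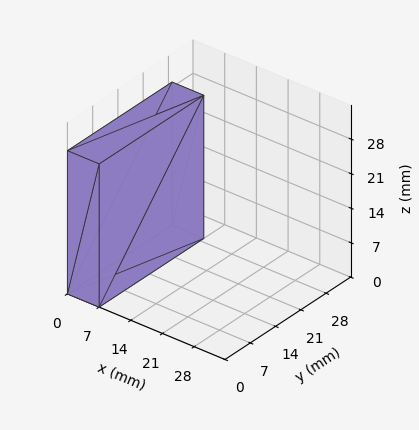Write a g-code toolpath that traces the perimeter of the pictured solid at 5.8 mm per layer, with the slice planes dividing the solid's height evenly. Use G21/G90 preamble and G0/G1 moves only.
Reading the render: the shape is a rectangular box, roughly 7 × 29 mm footprint and 29 mm tall (dimensions read to the nearest mm from the axis ticks). For the g-code, the solid's height is divided into equal slices at the stated Δz and each level perimeter traced with G1 moves after a G0 lift.

; perimeter-only toolpath
G21 ; units = mm
G90 ; absolute positioning
G28 ; home
; layer 1
G0 Z5.8
G0 X0.0 Y0.0
G1 X7.0 Y0.0
G1 X7.0 Y29.0
G1 X0.0 Y29.0
G1 X0.0 Y0.0
; layer 2
G0 Z11.6
G0 X0.0 Y0.0
G1 X7.0 Y0.0
G1 X7.0 Y29.0
G1 X0.0 Y29.0
G1 X0.0 Y0.0
; layer 3
G0 Z17.4
G0 X0.0 Y0.0
G1 X7.0 Y0.0
G1 X7.0 Y29.0
G1 X0.0 Y29.0
G1 X0.0 Y0.0
; layer 4
G0 Z23.2
G0 X0.0 Y0.0
G1 X7.0 Y0.0
G1 X7.0 Y29.0
G1 X0.0 Y29.0
G1 X0.0 Y0.0
; layer 5
G0 Z29.0
G0 X0.0 Y0.0
G1 X7.0 Y0.0
G1 X7.0 Y29.0
G1 X0.0 Y29.0
G1 X0.0 Y0.0
M2 ; end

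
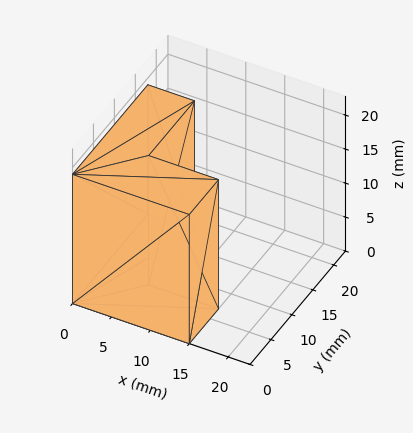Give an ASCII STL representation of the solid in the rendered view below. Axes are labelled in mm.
Reading the render: the shape is an L-shaped prism: outer 15 × 18 mm, arm thicknesses ≈ 7 mm (horizontal) and 6 mm (vertical), extruded 19 mm in z (dimensions read to the nearest mm from the axis ticks). For the STL, each face is triangulated and given an outward normal.

solid part
  facet normal 0.0000 0.0000 -1.0000
    outer loop
      vertex 15.0 7.0 0.0
      vertex 15.0 0.0 0.0
      vertex 0.0 0.0 0.0
    endloop
  endfacet
  facet normal 0.0000 0.0000 -1.0000
    outer loop
      vertex 6.0 7.0 0.0
      vertex 15.0 7.0 0.0
      vertex 0.0 0.0 0.0
    endloop
  endfacet
  facet normal 0.0000 0.0000 -1.0000
    outer loop
      vertex 6.0 18.0 0.0
      vertex 6.0 7.0 0.0
      vertex 0.0 0.0 0.0
    endloop
  endfacet
  facet normal 0.0000 0.0000 -1.0000
    outer loop
      vertex 0.0 18.0 0.0
      vertex 6.0 18.0 0.0
      vertex 0.0 0.0 0.0
    endloop
  endfacet
  facet normal 0.0000 0.0000 1.0000
    outer loop
      vertex 0.0 0.0 19.0
      vertex 15.0 0.0 19.0
      vertex 15.0 7.0 19.0
    endloop
  endfacet
  facet normal 0.0000 0.0000 1.0000
    outer loop
      vertex 0.0 0.0 19.0
      vertex 15.0 7.0 19.0
      vertex 6.0 7.0 19.0
    endloop
  endfacet
  facet normal 0.0000 0.0000 1.0000
    outer loop
      vertex 0.0 0.0 19.0
      vertex 6.0 7.0 19.0
      vertex 6.0 18.0 19.0
    endloop
  endfacet
  facet normal 0.0000 0.0000 1.0000
    outer loop
      vertex 0.0 0.0 19.0
      vertex 6.0 18.0 19.0
      vertex 0.0 18.0 19.0
    endloop
  endfacet
  facet normal 0.0000 -1.0000 0.0000
    outer loop
      vertex 0.0 0.0 0.0
      vertex 15.0 0.0 0.0
      vertex 15.0 0.0 19.0
    endloop
  endfacet
  facet normal 0.0000 -1.0000 0.0000
    outer loop
      vertex 0.0 0.0 0.0
      vertex 15.0 0.0 19.0
      vertex 0.0 0.0 19.0
    endloop
  endfacet
  facet normal 1.0000 0.0000 0.0000
    outer loop
      vertex 15.0 0.0 0.0
      vertex 15.0 7.0 0.0
      vertex 15.0 7.0 19.0
    endloop
  endfacet
  facet normal 1.0000 0.0000 0.0000
    outer loop
      vertex 15.0 0.0 0.0
      vertex 15.0 7.0 19.0
      vertex 15.0 0.0 19.0
    endloop
  endfacet
  facet normal 0.0000 1.0000 0.0000
    outer loop
      vertex 15.0 7.0 0.0
      vertex 6.0 7.0 0.0
      vertex 6.0 7.0 19.0
    endloop
  endfacet
  facet normal 0.0000 1.0000 0.0000
    outer loop
      vertex 15.0 7.0 0.0
      vertex 6.0 7.0 19.0
      vertex 15.0 7.0 19.0
    endloop
  endfacet
  facet normal 1.0000 0.0000 0.0000
    outer loop
      vertex 6.0 7.0 0.0
      vertex 6.0 18.0 0.0
      vertex 6.0 18.0 19.0
    endloop
  endfacet
  facet normal 1.0000 0.0000 0.0000
    outer loop
      vertex 6.0 7.0 0.0
      vertex 6.0 18.0 19.0
      vertex 6.0 7.0 19.0
    endloop
  endfacet
  facet normal 0.0000 1.0000 0.0000
    outer loop
      vertex 6.0 18.0 0.0
      vertex 0.0 18.0 0.0
      vertex 0.0 18.0 19.0
    endloop
  endfacet
  facet normal 0.0000 1.0000 0.0000
    outer loop
      vertex 6.0 18.0 0.0
      vertex 0.0 18.0 19.0
      vertex 6.0 18.0 19.0
    endloop
  endfacet
  facet normal -1.0000 0.0000 0.0000
    outer loop
      vertex 0.0 18.0 0.0
      vertex 0.0 0.0 0.0
      vertex 0.0 0.0 19.0
    endloop
  endfacet
  facet normal -1.0000 0.0000 0.0000
    outer loop
      vertex 0.0 18.0 0.0
      vertex 0.0 0.0 19.0
      vertex 0.0 18.0 19.0
    endloop
  endfacet
endsolid part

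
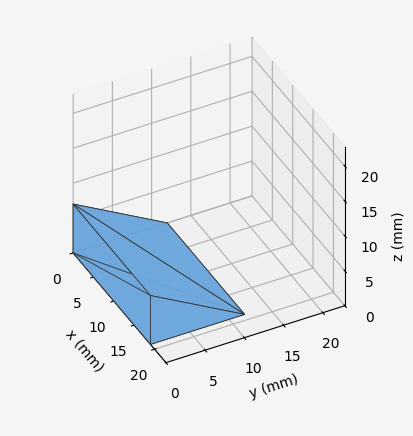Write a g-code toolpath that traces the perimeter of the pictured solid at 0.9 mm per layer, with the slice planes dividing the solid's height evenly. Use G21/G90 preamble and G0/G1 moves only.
Reading the render: the shape is a wedge (ramp): 19 × 12 mm base, rising to 7 mm along the y=0 edge and sloping linearly to z=0 at y=12 (dimensions read to the nearest mm from the axis ticks). For the g-code, the solid's height is divided into equal slices at the stated Δz and each level perimeter traced with G1 moves after a G0 lift.

; perimeter-only toolpath
G21 ; units = mm
G90 ; absolute positioning
G28 ; home
; layer 1
G0 Z0.9
G0 X0.0 Y0.0
G1 X19.0 Y0.0
G1 X19.0 Y10.5
G1 X0.0 Y10.5
G1 X0.0 Y0.0
; layer 2
G0 Z1.8
G0 X0.0 Y0.0
G1 X19.0 Y0.0
G1 X19.0 Y9.0
G1 X0.0 Y9.0
G1 X0.0 Y0.0
; layer 3
G0 Z2.6
G0 X0.0 Y0.0
G1 X19.0 Y0.0
G1 X19.0 Y7.5
G1 X0.0 Y7.5
G1 X0.0 Y0.0
; layer 4
G0 Z3.5
G0 X0.0 Y0.0
G1 X19.0 Y0.0
G1 X19.0 Y6.0
G1 X0.0 Y6.0
G1 X0.0 Y0.0
; layer 5
G0 Z4.4
G0 X0.0 Y0.0
G1 X19.0 Y0.0
G1 X19.0 Y4.5
G1 X0.0 Y4.5
G1 X0.0 Y0.0
; layer 6
G0 Z5.2
G0 X0.0 Y0.0
G1 X19.0 Y0.0
G1 X19.0 Y3.0
G1 X0.0 Y3.0
G1 X0.0 Y0.0
; layer 7
G0 Z6.1
G0 X0.0 Y0.0
G1 X19.0 Y0.0
G1 X19.0 Y1.5
G1 X0.0 Y1.5
G1 X0.0 Y0.0
M2 ; end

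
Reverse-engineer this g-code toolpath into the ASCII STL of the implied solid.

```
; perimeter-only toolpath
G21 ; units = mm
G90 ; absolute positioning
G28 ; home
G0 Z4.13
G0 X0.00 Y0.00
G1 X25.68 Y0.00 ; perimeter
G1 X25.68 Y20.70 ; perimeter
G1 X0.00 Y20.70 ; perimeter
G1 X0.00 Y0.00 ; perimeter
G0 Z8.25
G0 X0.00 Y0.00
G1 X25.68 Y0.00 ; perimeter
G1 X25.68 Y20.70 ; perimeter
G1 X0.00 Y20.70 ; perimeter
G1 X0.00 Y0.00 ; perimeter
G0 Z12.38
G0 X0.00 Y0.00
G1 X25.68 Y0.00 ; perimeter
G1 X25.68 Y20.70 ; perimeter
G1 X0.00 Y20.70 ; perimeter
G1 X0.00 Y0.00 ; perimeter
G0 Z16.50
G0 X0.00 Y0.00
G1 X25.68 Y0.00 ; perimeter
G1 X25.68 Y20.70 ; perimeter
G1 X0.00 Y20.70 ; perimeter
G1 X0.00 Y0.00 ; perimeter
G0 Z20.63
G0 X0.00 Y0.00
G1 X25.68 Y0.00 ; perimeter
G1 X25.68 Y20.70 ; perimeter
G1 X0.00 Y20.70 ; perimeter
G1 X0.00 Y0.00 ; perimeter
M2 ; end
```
solid part
  facet normal 0.0000 0.0000 -1.0000
    outer loop
      vertex 25.68 20.70 0.00
      vertex 25.68 0.00 0.00
      vertex 0.00 0.00 0.00
    endloop
  endfacet
  facet normal 0.0000 0.0000 -1.0000
    outer loop
      vertex 0.00 20.70 0.00
      vertex 25.68 20.70 0.00
      vertex 0.00 0.00 0.00
    endloop
  endfacet
  facet normal 0.0000 0.0000 1.0000
    outer loop
      vertex 0.00 0.00 20.63
      vertex 25.68 0.00 20.63
      vertex 25.68 20.70 20.63
    endloop
  endfacet
  facet normal 0.0000 0.0000 1.0000
    outer loop
      vertex 0.00 0.00 20.63
      vertex 25.68 20.70 20.63
      vertex 0.00 20.70 20.63
    endloop
  endfacet
  facet normal 0.0000 -1.0000 0.0000
    outer loop
      vertex 0.00 0.00 0.00
      vertex 25.68 0.00 0.00
      vertex 25.68 0.00 20.63
    endloop
  endfacet
  facet normal 0.0000 -1.0000 0.0000
    outer loop
      vertex 0.00 0.00 0.00
      vertex 25.68 0.00 20.63
      vertex 0.00 0.00 20.63
    endloop
  endfacet
  facet normal 0.0000 1.0000 0.0000
    outer loop
      vertex 25.68 20.70 20.63
      vertex 25.68 20.70 0.00
      vertex 0.00 20.70 0.00
    endloop
  endfacet
  facet normal 0.0000 1.0000 0.0000
    outer loop
      vertex 0.00 20.70 20.63
      vertex 25.68 20.70 20.63
      vertex 0.00 20.70 0.00
    endloop
  endfacet
  facet normal -1.0000 0.0000 0.0000
    outer loop
      vertex 0.00 20.70 20.63
      vertex 0.00 20.70 0.00
      vertex 0.00 0.00 0.00
    endloop
  endfacet
  facet normal -1.0000 0.0000 0.0000
    outer loop
      vertex 0.00 0.00 20.63
      vertex 0.00 20.70 20.63
      vertex 0.00 0.00 0.00
    endloop
  endfacet
  facet normal 1.0000 0.0000 0.0000
    outer loop
      vertex 25.68 0.00 0.00
      vertex 25.68 20.70 0.00
      vertex 25.68 20.70 20.63
    endloop
  endfacet
  facet normal 1.0000 0.0000 0.0000
    outer loop
      vertex 25.68 0.00 0.00
      vertex 25.68 20.70 20.63
      vertex 25.68 0.00 20.63
    endloop
  endfacet
endsolid part

The G0 Z moves step by Δz≈4.13 mm. Every layer's G1 loop is the same polygon, so the solid is a straight extrusion of it from z=0 to z≈20.6. Closing with flat bottom and top caps and triangulating gives 12 facets — a rectangular box, roughly 25.7 × 20.7 mm footprint and 20.6 mm tall.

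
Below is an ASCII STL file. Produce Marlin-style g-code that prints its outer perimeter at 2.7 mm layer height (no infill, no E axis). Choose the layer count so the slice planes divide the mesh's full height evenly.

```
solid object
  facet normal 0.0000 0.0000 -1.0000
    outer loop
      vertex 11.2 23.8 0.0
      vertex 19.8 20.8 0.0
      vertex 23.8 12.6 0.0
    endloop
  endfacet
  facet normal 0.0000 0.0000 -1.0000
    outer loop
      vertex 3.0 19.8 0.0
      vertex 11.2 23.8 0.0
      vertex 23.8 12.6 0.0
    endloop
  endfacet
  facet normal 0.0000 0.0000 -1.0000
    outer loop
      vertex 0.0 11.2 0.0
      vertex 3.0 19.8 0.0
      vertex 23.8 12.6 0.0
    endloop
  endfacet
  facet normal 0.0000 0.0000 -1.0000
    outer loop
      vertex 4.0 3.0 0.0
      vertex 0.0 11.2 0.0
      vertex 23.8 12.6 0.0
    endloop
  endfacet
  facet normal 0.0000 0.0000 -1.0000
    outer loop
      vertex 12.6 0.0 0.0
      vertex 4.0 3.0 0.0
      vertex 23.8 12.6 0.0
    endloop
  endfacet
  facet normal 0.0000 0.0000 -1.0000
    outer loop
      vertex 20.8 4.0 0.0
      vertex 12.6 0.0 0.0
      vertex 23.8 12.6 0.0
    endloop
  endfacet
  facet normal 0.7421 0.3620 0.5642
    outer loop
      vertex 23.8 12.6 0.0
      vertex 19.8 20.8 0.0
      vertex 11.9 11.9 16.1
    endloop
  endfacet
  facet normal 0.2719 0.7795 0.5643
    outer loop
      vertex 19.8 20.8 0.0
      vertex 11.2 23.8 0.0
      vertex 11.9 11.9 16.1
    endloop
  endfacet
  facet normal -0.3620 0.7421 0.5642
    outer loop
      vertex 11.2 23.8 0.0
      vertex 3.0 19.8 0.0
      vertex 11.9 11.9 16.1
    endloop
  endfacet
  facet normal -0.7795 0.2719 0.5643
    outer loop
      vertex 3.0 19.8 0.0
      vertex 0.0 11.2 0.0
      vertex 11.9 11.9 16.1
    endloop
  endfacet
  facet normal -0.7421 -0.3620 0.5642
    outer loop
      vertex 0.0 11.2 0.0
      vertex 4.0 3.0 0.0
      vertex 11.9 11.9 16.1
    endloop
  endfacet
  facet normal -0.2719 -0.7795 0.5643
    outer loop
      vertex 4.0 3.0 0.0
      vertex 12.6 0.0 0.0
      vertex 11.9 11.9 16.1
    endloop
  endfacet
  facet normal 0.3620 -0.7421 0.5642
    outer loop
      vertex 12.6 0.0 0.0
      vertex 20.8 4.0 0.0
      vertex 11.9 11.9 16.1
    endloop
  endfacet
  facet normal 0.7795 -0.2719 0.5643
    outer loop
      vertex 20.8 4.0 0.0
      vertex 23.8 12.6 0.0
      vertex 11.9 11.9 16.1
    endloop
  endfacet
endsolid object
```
; perimeter-only toolpath
G21 ; units = mm
G90 ; absolute positioning
G28 ; home
; layer 1
G0 Z2.7
G0 X21.8 Y12.5
G1 X18.5 Y19.3
G1 X11.3 Y21.8
G1 X4.5 Y18.5
G1 X2.0 Y11.3
G1 X5.3 Y4.5
G1 X12.5 Y2.0
G1 X19.3 Y5.3
G1 X21.8 Y12.5
; layer 2
G0 Z5.4
G0 X19.8 Y12.4
G1 X17.2 Y17.8
G1 X11.4 Y19.8
G1 X6.0 Y17.2
G1 X4.0 Y11.4
G1 X6.6 Y6.0
G1 X12.4 Y4.0
G1 X17.8 Y6.6
G1 X19.8 Y12.4
; layer 3
G0 Z8.1
G0 X17.9 Y12.2
G1 X15.9 Y16.4
G1 X11.6 Y17.9
G1 X7.5 Y15.9
G1 X6.0 Y11.6
G1 X8.0 Y7.5
G1 X12.2 Y6.0
G1 X16.4 Y8.0
G1 X17.9 Y12.2
; layer 4
G0 Z10.7
G0 X15.9 Y12.1
G1 X14.5 Y14.9
G1 X11.7 Y15.9
G1 X8.9 Y14.5
G1 X7.9 Y11.7
G1 X9.3 Y8.9
G1 X12.1 Y7.9
G1 X14.9 Y9.3
G1 X15.9 Y12.1
; layer 5
G0 Z13.4
G0 X13.9 Y12.0
G1 X13.2 Y13.4
G1 X11.8 Y13.9
G1 X10.4 Y13.2
G1 X9.9 Y11.8
G1 X10.6 Y10.4
G1 X12.0 Y9.9
G1 X13.4 Y10.6
G1 X13.9 Y12.0
M2 ; end

The solid is a regular 8-sided pyramid, base circumscribed radius ≈ 11.9 mm, apex at z ≈ 16.1 mm. Slicing at Δz = 2.7 mm — 6 equal slices spanning the solid's height, so layer i sits at z = i·h/6 — gives 5 non-empty perimeters. Each is a 8-segment closed polygon; G0 lifts to the layer z and rapids to the start vertex, then G1 traces the edges. The cross-section shrinks linearly with z (the slice at the apex is degenerate and omitted).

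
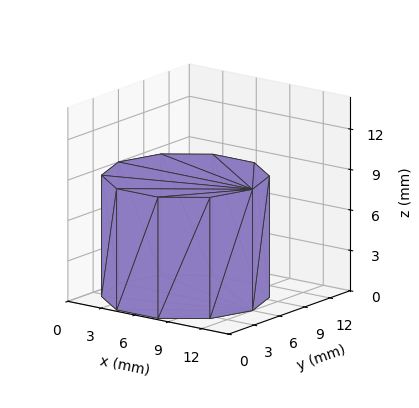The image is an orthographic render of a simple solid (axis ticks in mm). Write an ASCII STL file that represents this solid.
Reading the render: the shape is a regular 10-sided prism (a cylinder approximated with 10 flat sides), circumscribed radius ≈ 6 mm, height ≈ 9 mm (dimensions read to the nearest mm from the axis ticks). For the STL, each face is triangulated and given an outward normal.

solid part
  facet normal 0.0000 0.0000 -1.0000
    outer loop
      vertex 7.854 11.706 0.000
      vertex 10.854 9.527 0.000
      vertex 12.000 6.000 0.000
    endloop
  endfacet
  facet normal 0.0000 0.0000 -1.0000
    outer loop
      vertex 4.146 11.706 0.000
      vertex 7.854 11.706 0.000
      vertex 12.000 6.000 0.000
    endloop
  endfacet
  facet normal 0.0000 0.0000 -1.0000
    outer loop
      vertex 1.146 9.527 0.000
      vertex 4.146 11.706 0.000
      vertex 12.000 6.000 0.000
    endloop
  endfacet
  facet normal 0.0000 0.0000 -1.0000
    outer loop
      vertex 0.000 6.000 0.000
      vertex 1.146 9.527 0.000
      vertex 12.000 6.000 0.000
    endloop
  endfacet
  facet normal 0.0000 0.0000 -1.0000
    outer loop
      vertex 1.146 2.473 0.000
      vertex 0.000 6.000 0.000
      vertex 12.000 6.000 0.000
    endloop
  endfacet
  facet normal 0.0000 0.0000 -1.0000
    outer loop
      vertex 4.146 0.294 0.000
      vertex 1.146 2.473 0.000
      vertex 12.000 6.000 0.000
    endloop
  endfacet
  facet normal 0.0000 0.0000 -1.0000
    outer loop
      vertex 7.854 0.294 0.000
      vertex 4.146 0.294 0.000
      vertex 12.000 6.000 0.000
    endloop
  endfacet
  facet normal 0.0000 0.0000 -1.0000
    outer loop
      vertex 10.854 2.473 0.000
      vertex 7.854 0.294 0.000
      vertex 12.000 6.000 0.000
    endloop
  endfacet
  facet normal 0.0000 0.0000 1.0000
    outer loop
      vertex 12.000 6.000 9.000
      vertex 10.854 9.527 9.000
      vertex 7.854 11.706 9.000
    endloop
  endfacet
  facet normal 0.0000 0.0000 1.0000
    outer loop
      vertex 12.000 6.000 9.000
      vertex 7.854 11.706 9.000
      vertex 4.146 11.706 9.000
    endloop
  endfacet
  facet normal 0.0000 0.0000 1.0000
    outer loop
      vertex 12.000 6.000 9.000
      vertex 4.146 11.706 9.000
      vertex 1.146 9.527 9.000
    endloop
  endfacet
  facet normal 0.0000 0.0000 1.0000
    outer loop
      vertex 12.000 6.000 9.000
      vertex 1.146 9.527 9.000
      vertex 0.000 6.000 9.000
    endloop
  endfacet
  facet normal 0.0000 0.0000 1.0000
    outer loop
      vertex 12.000 6.000 9.000
      vertex 0.000 6.000 9.000
      vertex 1.146 2.473 9.000
    endloop
  endfacet
  facet normal 0.0000 0.0000 1.0000
    outer loop
      vertex 12.000 6.000 9.000
      vertex 1.146 2.473 9.000
      vertex 4.146 0.294 9.000
    endloop
  endfacet
  facet normal 0.0000 0.0000 1.0000
    outer loop
      vertex 12.000 6.000 9.000
      vertex 4.146 0.294 9.000
      vertex 7.854 0.294 9.000
    endloop
  endfacet
  facet normal 0.0000 0.0000 1.0000
    outer loop
      vertex 12.000 6.000 9.000
      vertex 7.854 0.294 9.000
      vertex 10.854 2.473 9.000
    endloop
  endfacet
  facet normal 0.9511 0.3090 0.0000
    outer loop
      vertex 12.000 6.000 0.000
      vertex 10.854 9.527 0.000
      vertex 10.854 9.527 9.000
    endloop
  endfacet
  facet normal 0.9511 0.3090 0.0000
    outer loop
      vertex 12.000 6.000 0.000
      vertex 10.854 9.527 9.000
      vertex 12.000 6.000 9.000
    endloop
  endfacet
  facet normal 0.5877 0.8091 0.0000
    outer loop
      vertex 10.854 9.527 0.000
      vertex 7.854 11.706 0.000
      vertex 7.854 11.706 9.000
    endloop
  endfacet
  facet normal 0.5877 0.8091 0.0000
    outer loop
      vertex 10.854 9.527 0.000
      vertex 7.854 11.706 9.000
      vertex 10.854 9.527 9.000
    endloop
  endfacet
  facet normal 0.0000 1.0000 0.0000
    outer loop
      vertex 7.854 11.706 0.000
      vertex 4.146 11.706 0.000
      vertex 4.146 11.706 9.000
    endloop
  endfacet
  facet normal 0.0000 1.0000 0.0000
    outer loop
      vertex 7.854 11.706 0.000
      vertex 4.146 11.706 9.000
      vertex 7.854 11.706 9.000
    endloop
  endfacet
  facet normal -0.5877 0.8091 0.0000
    outer loop
      vertex 4.146 11.706 0.000
      vertex 1.146 9.527 0.000
      vertex 1.146 9.527 9.000
    endloop
  endfacet
  facet normal -0.5877 0.8091 0.0000
    outer loop
      vertex 4.146 11.706 0.000
      vertex 1.146 9.527 9.000
      vertex 4.146 11.706 9.000
    endloop
  endfacet
  facet normal -0.9511 0.3090 0.0000
    outer loop
      vertex 1.146 9.527 0.000
      vertex 0.000 6.000 0.000
      vertex 0.000 6.000 9.000
    endloop
  endfacet
  facet normal -0.9511 0.3090 0.0000
    outer loop
      vertex 1.146 9.527 0.000
      vertex 0.000 6.000 9.000
      vertex 1.146 9.527 9.000
    endloop
  endfacet
  facet normal -0.9511 -0.3090 0.0000
    outer loop
      vertex 0.000 6.000 0.000
      vertex 1.146 2.473 0.000
      vertex 1.146 2.473 9.000
    endloop
  endfacet
  facet normal -0.9511 -0.3090 0.0000
    outer loop
      vertex 0.000 6.000 0.000
      vertex 1.146 2.473 9.000
      vertex 0.000 6.000 9.000
    endloop
  endfacet
  facet normal -0.5877 -0.8091 0.0000
    outer loop
      vertex 1.146 2.473 0.000
      vertex 4.146 0.294 0.000
      vertex 4.146 0.294 9.000
    endloop
  endfacet
  facet normal -0.5877 -0.8091 0.0000
    outer loop
      vertex 1.146 2.473 0.000
      vertex 4.146 0.294 9.000
      vertex 1.146 2.473 9.000
    endloop
  endfacet
  facet normal 0.0000 -1.0000 0.0000
    outer loop
      vertex 4.146 0.294 0.000
      vertex 7.854 0.294 0.000
      vertex 7.854 0.294 9.000
    endloop
  endfacet
  facet normal 0.0000 -1.0000 0.0000
    outer loop
      vertex 4.146 0.294 0.000
      vertex 7.854 0.294 9.000
      vertex 4.146 0.294 9.000
    endloop
  endfacet
  facet normal 0.5877 -0.8091 0.0000
    outer loop
      vertex 7.854 0.294 0.000
      vertex 10.854 2.473 0.000
      vertex 10.854 2.473 9.000
    endloop
  endfacet
  facet normal 0.5877 -0.8091 0.0000
    outer loop
      vertex 7.854 0.294 0.000
      vertex 10.854 2.473 9.000
      vertex 7.854 0.294 9.000
    endloop
  endfacet
  facet normal 0.9511 -0.3090 0.0000
    outer loop
      vertex 10.854 2.473 0.000
      vertex 12.000 6.000 0.000
      vertex 12.000 6.000 9.000
    endloop
  endfacet
  facet normal 0.9511 -0.3090 0.0000
    outer loop
      vertex 10.854 2.473 0.000
      vertex 12.000 6.000 9.000
      vertex 10.854 2.473 9.000
    endloop
  endfacet
endsolid part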